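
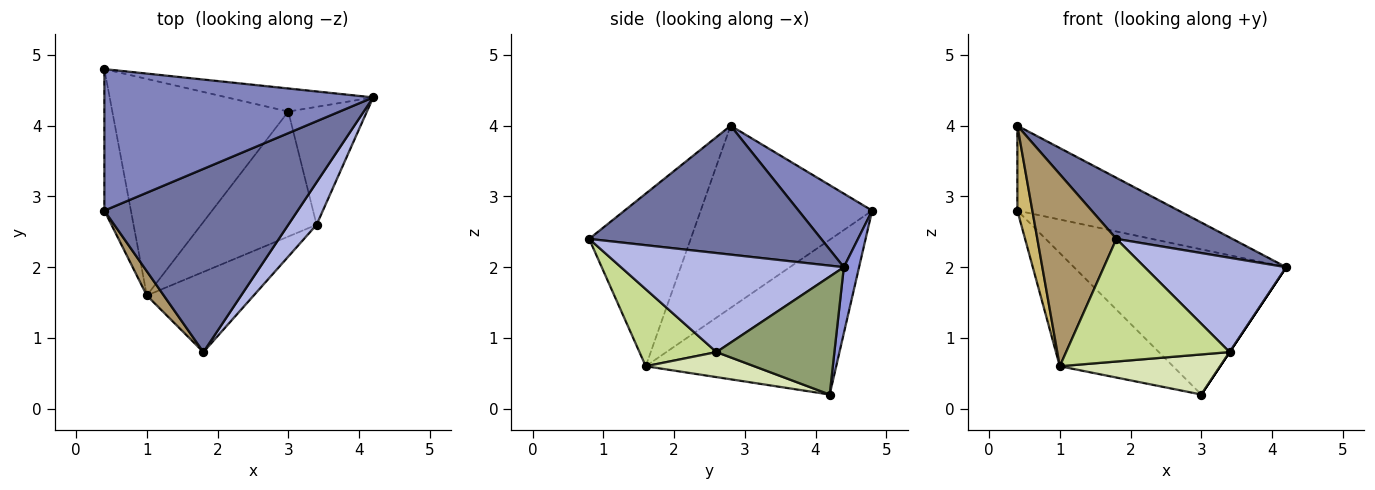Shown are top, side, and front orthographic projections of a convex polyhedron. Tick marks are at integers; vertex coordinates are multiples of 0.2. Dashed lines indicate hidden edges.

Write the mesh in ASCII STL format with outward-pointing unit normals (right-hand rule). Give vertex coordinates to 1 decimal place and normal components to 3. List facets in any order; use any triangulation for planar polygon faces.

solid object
 facet normal 0.535 -0.267 0.802
  outer loop
   vertex 1.8 0.8 2.4
   vertex 4.2 4.4 2.0
   vertex 0.4 2.8 4.0
  endloop
 endfacet
 facet normal 0.228 0.501 0.835
  outer loop
   vertex 0.4 4.8 2.8
   vertex 0.4 2.8 4.0
   vertex 4.2 4.4 2.0
  endloop
 endfacet
 facet normal 0.071 0.985 -0.157
  outer loop
   vertex 0.4 4.8 2.8
   vertex 4.2 4.4 2.0
   vertex 3.0 4.2 0.2
  endloop
 endfacet
 facet normal 0.821 -0.521 0.234
  outer loop
   vertex 3.4 2.6 0.8
   vertex 4.2 4.4 2.0
   vertex 1.8 0.8 2.4
  endloop
 endfacet
 facet normal 0.832 0.000 -0.555
  outer loop
   vertex 3.4 2.6 0.8
   vertex 3.0 4.2 0.2
   vertex 4.2 4.4 2.0
  endloop
 endfacet
 facet normal -0.615 0.365 -0.699
  outer loop
   vertex 1.0 1.6 0.6
   vertex 0.4 4.8 2.8
   vertex 3.0 4.2 0.2
  endloop
 endfacet
 facet normal 0.367 -0.779 -0.509
  outer loop
   vertex 1.0 1.6 0.6
   vertex 3.4 2.6 0.8
   vertex 1.8 0.8 2.4
  endloop
 endfacet
 facet normal 0.202 -0.299 -0.933
  outer loop
   vertex 1.0 1.6 0.6
   vertex 3.0 4.2 0.2
   vertex 3.4 2.6 0.8
  endloop
 endfacet
 facet normal -0.787 -0.613 0.077
  outer loop
   vertex 1.0 1.6 0.6
   vertex 1.8 0.8 2.4
   vertex 0.4 2.8 4.0
  endloop
 endfacet
 facet normal -0.986 -0.086 -0.144
  outer loop
   vertex 1.0 1.6 0.6
   vertex 0.4 2.8 4.0
   vertex 0.4 4.8 2.8
  endloop
 endfacet
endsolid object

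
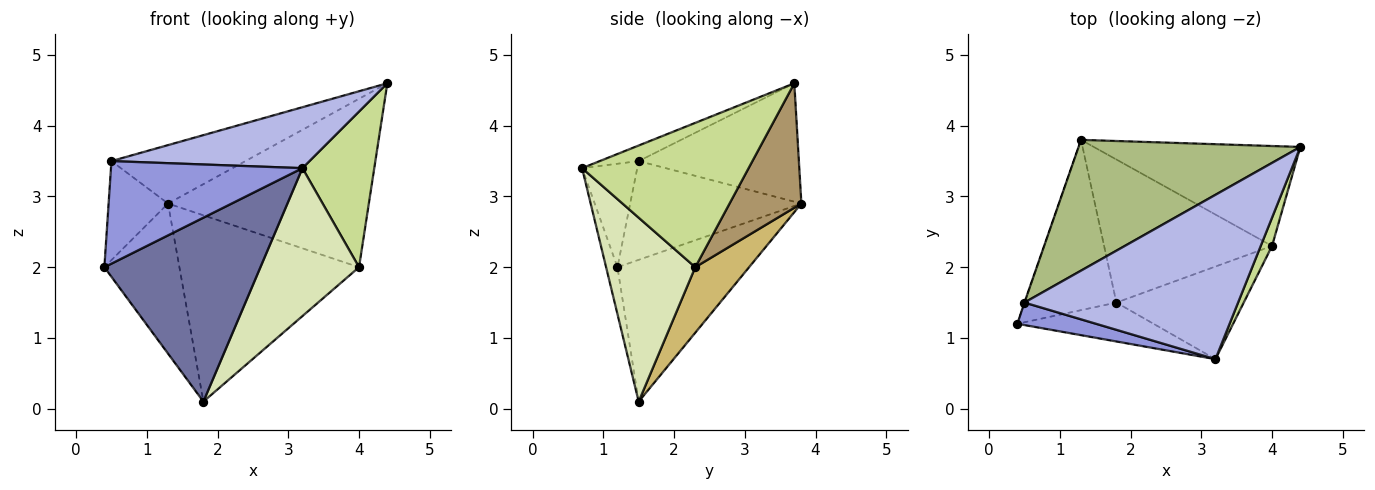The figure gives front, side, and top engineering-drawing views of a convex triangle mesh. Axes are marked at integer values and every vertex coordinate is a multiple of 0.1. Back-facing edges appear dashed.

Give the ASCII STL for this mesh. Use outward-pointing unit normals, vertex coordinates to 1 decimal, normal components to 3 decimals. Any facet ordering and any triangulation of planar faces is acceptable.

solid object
 facet normal -0.071 -0.976 -0.206
  outer loop
   vertex 1.8 1.5 0.1
   vertex 3.2 0.7 3.4
   vertex 0.4 1.2 2.0
  endloop
 endfacet
 facet normal -0.757 0.432 -0.490
  outer loop
   vertex 1.3 3.8 2.9
   vertex 1.8 1.5 0.1
   vertex 0.4 1.2 2.0
  endloop
 endfacet
 facet normal -0.271 -0.940 0.206
  outer loop
   vertex 0.5 1.5 3.5
   vertex 0.4 1.2 2.0
   vertex 3.2 0.7 3.4
  endloop
 endfacet
 facet normal -0.068 -0.347 0.935
  outer loop
   vertex 0.5 1.5 3.5
   vertex 3.2 0.7 3.4
   vertex 4.4 3.7 4.6
  endloop
 endfacet
 facet normal -0.945 0.328 -0.003
  outer loop
   vertex 0.5 1.5 3.5
   vertex 1.3 3.8 2.9
   vertex 0.4 1.2 2.0
  endloop
 endfacet
 facet normal -0.438 0.367 0.821
  outer loop
   vertex 0.5 1.5 3.5
   vertex 4.4 3.7 4.6
   vertex 1.3 3.8 2.9
  endloop
 endfacet
 facet normal 0.916 -0.395 0.072
  outer loop
   vertex 4.0 2.3 2.0
   vertex 4.4 3.7 4.6
   vertex 3.2 0.7 3.4
  endloop
 endfacet
 facet normal 0.608 -0.673 -0.421
  outer loop
   vertex 4.0 2.3 2.0
   vertex 3.2 0.7 3.4
   vertex 1.8 1.5 0.1
  endloop
 endfacet
 facet normal 0.294 0.822 -0.488
  outer loop
   vertex 4.0 2.3 2.0
   vertex 1.3 3.8 2.9
   vertex 4.4 3.7 4.6
  endloop
 endfacet
 facet normal 0.231 0.772 -0.593
  outer loop
   vertex 4.0 2.3 2.0
   vertex 1.8 1.5 0.1
   vertex 1.3 3.8 2.9
  endloop
 endfacet
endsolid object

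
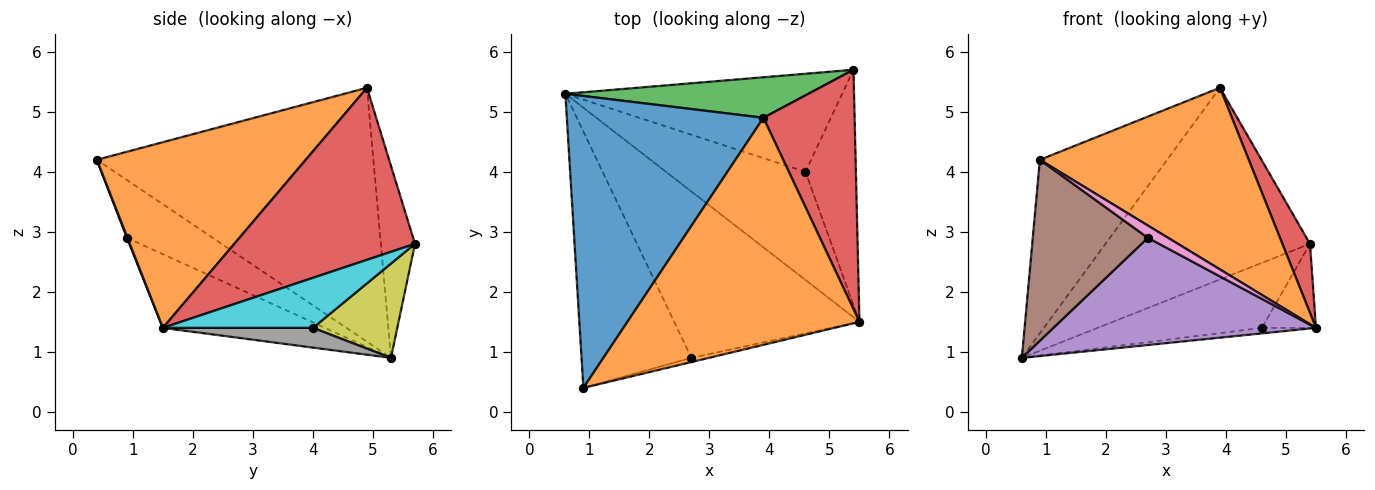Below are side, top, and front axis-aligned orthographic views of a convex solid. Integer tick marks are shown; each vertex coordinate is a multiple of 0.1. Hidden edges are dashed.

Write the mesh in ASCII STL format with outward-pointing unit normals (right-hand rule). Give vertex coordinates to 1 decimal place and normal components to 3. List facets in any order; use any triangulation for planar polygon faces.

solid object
 facet normal -0.743 0.342 0.575
  outer loop
   vertex 3.9 4.9 5.4
   vertex 0.6 5.3 0.9
   vertex 0.9 0.4 4.2
  endloop
 endfacet
 facet normal 0.530 -0.530 0.662
  outer loop
   vertex 3.9 4.9 5.4
   vertex 0.9 0.4 4.2
   vertex 5.5 1.5 1.4
  endloop
 endfacet
 facet normal -0.161 0.966 0.204
  outer loop
   vertex 5.4 5.7 2.8
   vertex 0.6 5.3 0.9
   vertex 3.9 4.9 5.4
  endloop
 endfacet
 facet normal 0.876 -0.134 0.464
  outer loop
   vertex 5.4 5.7 2.8
   vertex 3.9 4.9 5.4
   vertex 5.5 1.5 1.4
  endloop
 endfacet
 facet normal -0.317 -0.514 -0.797
  outer loop
   vertex 2.7 0.9 2.9
   vertex 0.6 5.3 0.9
   vertex 5.5 1.5 1.4
  endloop
 endfacet
 facet normal -0.395 -0.530 -0.751
  outer loop
   vertex 2.7 0.9 2.9
   vertex 0.9 0.4 4.2
   vertex 0.6 5.3 0.9
  endloop
 endfacet
 facet normal 0.030 -0.946 -0.322
  outer loop
   vertex 2.7 0.9 2.9
   vertex 5.5 1.5 1.4
   vertex 0.9 0.4 4.2
  endloop
 endfacet
 facet normal 0.140 0.050 -0.989
  outer loop
   vertex 4.6 4.0 1.4
   vertex 5.5 1.5 1.4
   vertex 0.6 5.3 0.9
  endloop
 endfacet
 facet normal 0.273 0.532 -0.802
  outer loop
   vertex 4.6 4.0 1.4
   vertex 0.6 5.3 0.9
   vertex 5.4 5.7 2.8
  endloop
 endfacet
 facet normal 0.682 0.246 -0.688
  outer loop
   vertex 4.6 4.0 1.4
   vertex 5.4 5.7 2.8
   vertex 5.5 1.5 1.4
  endloop
 endfacet
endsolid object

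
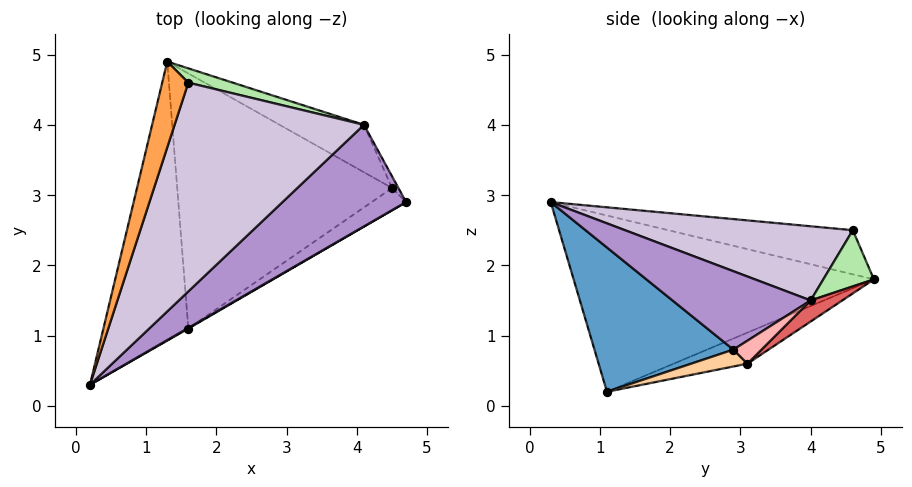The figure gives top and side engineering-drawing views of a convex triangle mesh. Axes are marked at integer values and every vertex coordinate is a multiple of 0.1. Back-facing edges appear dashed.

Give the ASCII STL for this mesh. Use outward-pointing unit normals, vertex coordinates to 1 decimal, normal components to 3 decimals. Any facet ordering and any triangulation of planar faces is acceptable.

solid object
 facet normal 0.502 -0.865 0.004
  outer loop
   vertex 1.6 1.1 0.2
   vertex 4.7 2.9 0.8
   vertex 0.2 0.3 2.9
  endloop
 endfacet
 facet normal -0.895 0.111 -0.431
  outer loop
   vertex 1.6 1.1 0.2
   vertex 0.2 0.3 2.9
   vertex 1.3 4.9 1.8
  endloop
 endfacet
 facet normal -0.818 0.311 0.484
  outer loop
   vertex 1.6 4.6 2.5
   vertex 1.3 4.9 1.8
   vertex 0.2 0.3 2.9
  endloop
 endfacet
 facet normal 0.400 -0.417 -0.816
  outer loop
   vertex 4.5 3.1 0.6
   vertex 4.7 2.9 0.8
   vertex 1.6 1.1 0.2
  endloop
 endfacet
 facet normal -0.133 0.376 -0.917
  outer loop
   vertex 4.5 3.1 0.6
   vertex 1.6 1.1 0.2
   vertex 1.3 4.9 1.8
  endloop
 endfacet
 facet normal 0.321 0.913 0.254
  outer loop
   vertex 4.1 4.0 1.5
   vertex 1.3 4.9 1.8
   vertex 1.6 4.6 2.5
  endloop
 endfacet
 facet normal 0.165 0.733 -0.660
  outer loop
   vertex 4.1 4.0 1.5
   vertex 4.5 3.1 0.6
   vertex 1.3 4.9 1.8
  endloop
 endfacet
 facet normal 0.791 0.571 -0.220
  outer loop
   vertex 4.1 4.0 1.5
   vertex 4.7 2.9 0.8
   vertex 4.5 3.1 0.6
  endloop
 endfacet
 facet normal 0.520 -0.238 0.820
  outer loop
   vertex 4.1 4.0 1.5
   vertex 0.2 0.3 2.9
   vertex 4.7 2.9 0.8
  endloop
 endfacet
 facet normal 0.365 -0.032 0.931
  outer loop
   vertex 4.1 4.0 1.5
   vertex 1.6 4.6 2.5
   vertex 0.2 0.3 2.9
  endloop
 endfacet
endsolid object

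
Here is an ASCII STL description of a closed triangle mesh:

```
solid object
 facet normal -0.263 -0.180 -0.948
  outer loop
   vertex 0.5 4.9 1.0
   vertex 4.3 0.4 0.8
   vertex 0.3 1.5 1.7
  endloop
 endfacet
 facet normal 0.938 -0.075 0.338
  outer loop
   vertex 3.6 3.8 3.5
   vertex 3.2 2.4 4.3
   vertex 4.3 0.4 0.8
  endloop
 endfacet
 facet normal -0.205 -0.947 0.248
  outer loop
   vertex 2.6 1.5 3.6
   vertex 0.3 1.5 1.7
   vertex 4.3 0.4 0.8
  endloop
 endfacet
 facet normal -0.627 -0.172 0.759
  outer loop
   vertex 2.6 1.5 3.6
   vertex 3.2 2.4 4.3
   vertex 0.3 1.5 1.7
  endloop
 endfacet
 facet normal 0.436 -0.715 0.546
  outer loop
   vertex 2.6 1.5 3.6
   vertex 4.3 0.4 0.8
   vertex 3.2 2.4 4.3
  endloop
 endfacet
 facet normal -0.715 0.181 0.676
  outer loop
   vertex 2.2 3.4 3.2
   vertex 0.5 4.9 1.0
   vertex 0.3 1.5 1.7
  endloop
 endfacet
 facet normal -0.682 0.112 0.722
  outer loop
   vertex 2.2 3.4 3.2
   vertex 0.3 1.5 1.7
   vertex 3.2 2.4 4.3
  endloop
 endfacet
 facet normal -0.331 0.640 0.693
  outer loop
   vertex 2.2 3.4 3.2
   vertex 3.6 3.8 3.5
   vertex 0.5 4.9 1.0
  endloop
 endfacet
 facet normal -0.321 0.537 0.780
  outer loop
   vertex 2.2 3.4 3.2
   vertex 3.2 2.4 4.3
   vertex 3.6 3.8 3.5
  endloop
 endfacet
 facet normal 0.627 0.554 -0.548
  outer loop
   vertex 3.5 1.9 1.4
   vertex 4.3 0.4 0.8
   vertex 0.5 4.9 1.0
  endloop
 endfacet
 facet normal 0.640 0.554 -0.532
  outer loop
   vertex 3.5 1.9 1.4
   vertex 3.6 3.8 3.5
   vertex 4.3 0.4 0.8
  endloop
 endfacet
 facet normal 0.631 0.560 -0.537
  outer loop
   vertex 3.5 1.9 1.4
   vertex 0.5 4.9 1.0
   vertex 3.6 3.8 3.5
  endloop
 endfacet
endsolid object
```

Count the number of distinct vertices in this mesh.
8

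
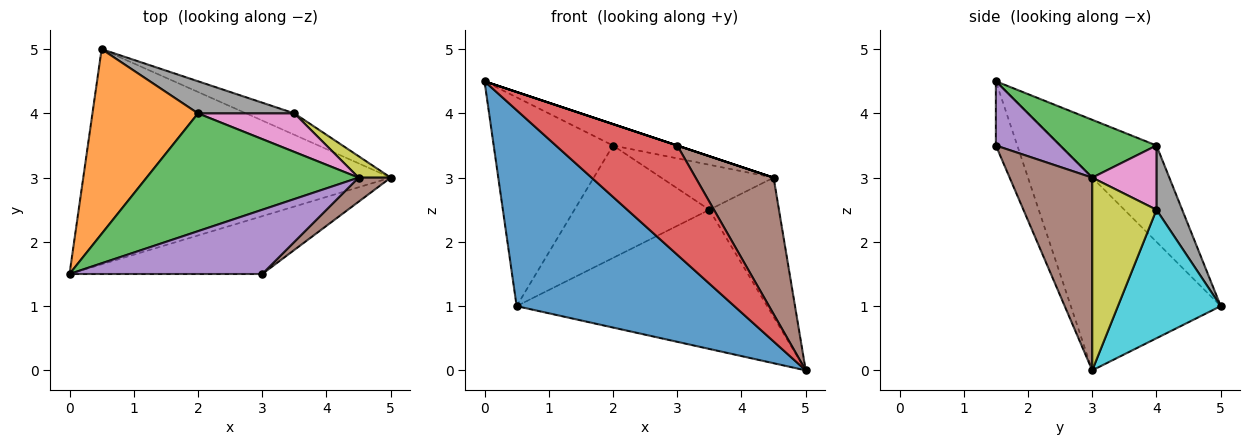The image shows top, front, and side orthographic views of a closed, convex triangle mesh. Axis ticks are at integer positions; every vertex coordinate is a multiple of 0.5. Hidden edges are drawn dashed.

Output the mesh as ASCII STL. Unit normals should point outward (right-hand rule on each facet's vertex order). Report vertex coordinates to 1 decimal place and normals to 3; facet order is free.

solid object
 facet normal -0.421 -0.611 -0.671
  outer loop
   vertex 0.5 5.0 1.0
   vertex 5.0 3.0 0.0
   vertex 0.0 1.5 4.5
  endloop
 endfacet
 facet normal -0.518 0.641 0.567
  outer loop
   vertex 2.0 4.0 3.5
   vertex 0.5 5.0 1.0
   vertex 0.0 1.5 4.5
  endloop
 endfacet
 facet normal 0.259 0.173 0.950
  outer loop
   vertex 4.5 3.0 3.0
   vertex 2.0 4.0 3.5
   vertex 0.0 1.5 4.5
  endloop
 endfacet
 facet normal -0.154 -0.873 -0.462
  outer loop
   vertex 3.0 1.5 3.5
   vertex 0.0 1.5 4.5
   vertex 5.0 3.0 0.0
  endloop
 endfacet
 facet normal 0.316 0.000 0.949
  outer loop
   vertex 3.0 1.5 3.5
   vertex 4.5 3.0 3.0
   vertex 0.0 1.5 4.5
  endloop
 endfacet
 facet normal 0.722 -0.682 0.120
  outer loop
   vertex 3.0 1.5 3.5
   vertex 5.0 3.0 0.0
   vertex 4.5 3.0 3.0
  endloop
 endfacet
 facet normal 0.398 0.697 0.597
  outer loop
   vertex 3.5 4.0 2.5
   vertex 2.0 4.0 3.5
   vertex 4.5 3.0 3.0
  endloop
 endfacet
 facet normal 0.180 0.946 0.270
  outer loop
   vertex 3.5 4.0 2.5
   vertex 0.5 5.0 1.0
   vertex 2.0 4.0 3.5
  endloop
 endfacet
 facet normal 0.674 0.730 0.112
  outer loop
   vertex 3.5 4.0 2.5
   vertex 4.5 3.0 3.0
   vertex 5.0 3.0 0.0
  endloop
 endfacet
 facet normal 0.376 0.916 -0.141
  outer loop
   vertex 3.5 4.0 2.5
   vertex 5.0 3.0 0.0
   vertex 0.5 5.0 1.0
  endloop
 endfacet
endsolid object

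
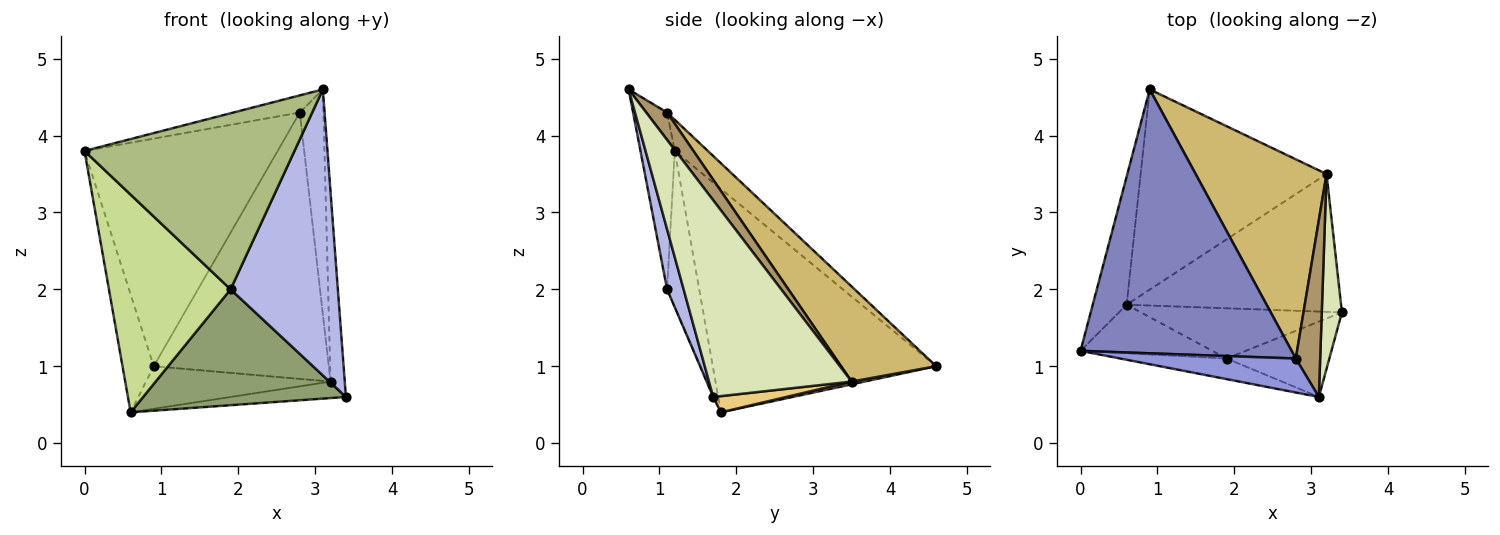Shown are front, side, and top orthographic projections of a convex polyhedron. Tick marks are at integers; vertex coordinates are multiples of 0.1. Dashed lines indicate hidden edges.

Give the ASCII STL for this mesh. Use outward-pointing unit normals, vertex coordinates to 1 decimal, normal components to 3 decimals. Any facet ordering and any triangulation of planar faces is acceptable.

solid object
 facet normal -0.979 0.137 -0.149
  outer loop
   vertex 0.6 1.8 0.4
   vertex 0.0 1.2 3.8
   vertex 0.9 4.6 1.0
  endloop
 endfacet
 facet normal -0.111 0.649 0.752
  outer loop
   vertex 2.8 1.1 4.3
   vertex 0.9 4.6 1.0
   vertex 0.0 1.2 3.8
  endloop
 endfacet
 facet normal -0.142 0.445 0.884
  outer loop
   vertex 2.8 1.1 4.3
   vertex 0.0 1.2 3.8
   vertex 3.1 0.6 4.6
  endloop
 endfacet
 facet normal 0.147 -0.956 -0.252
  outer loop
   vertex 1.9 1.1 2.0
   vertex 3.4 1.7 0.6
   vertex 3.1 0.6 4.6
  endloop
 endfacet
 facet normal -0.004 -0.917 -0.398
  outer loop
   vertex 1.9 1.1 2.0
   vertex 0.6 1.8 0.4
   vertex 3.4 1.7 0.6
  endloop
 endfacet
 facet normal -0.160 -0.980 -0.115
  outer loop
   vertex 1.9 1.1 2.0
   vertex 3.1 0.6 4.6
   vertex 0.0 1.2 3.8
  endloop
 endfacet
 facet normal -0.249 -0.945 -0.211
  outer loop
   vertex 1.9 1.1 2.0
   vertex 0.0 1.2 3.8
   vertex 0.6 1.8 0.4
  endloop
 endfacet
 facet normal 0.990 0.099 0.101
  outer loop
   vertex 3.2 3.5 0.8
   vertex 3.1 0.6 4.6
   vertex 3.4 1.7 0.6
  endloop
 endfacet
 facet normal 0.569 0.646 0.508
  outer loop
   vertex 3.2 3.5 0.8
   vertex 2.8 1.1 4.3
   vertex 3.1 0.6 4.6
  endloop
 endfacet
 facet normal 0.399 0.734 0.549
  outer loop
   vertex 3.2 3.5 0.8
   vertex 0.9 4.6 1.0
   vertex 2.8 1.1 4.3
  endloop
 endfacet
 facet normal 0.075 0.118 -0.990
  outer loop
   vertex 3.2 3.5 0.8
   vertex 3.4 1.7 0.6
   vertex 0.6 1.8 0.4
  endloop
 endfacet
 facet normal 0.014 0.208 -0.978
  outer loop
   vertex 3.2 3.5 0.8
   vertex 0.6 1.8 0.4
   vertex 0.9 4.6 1.0
  endloop
 endfacet
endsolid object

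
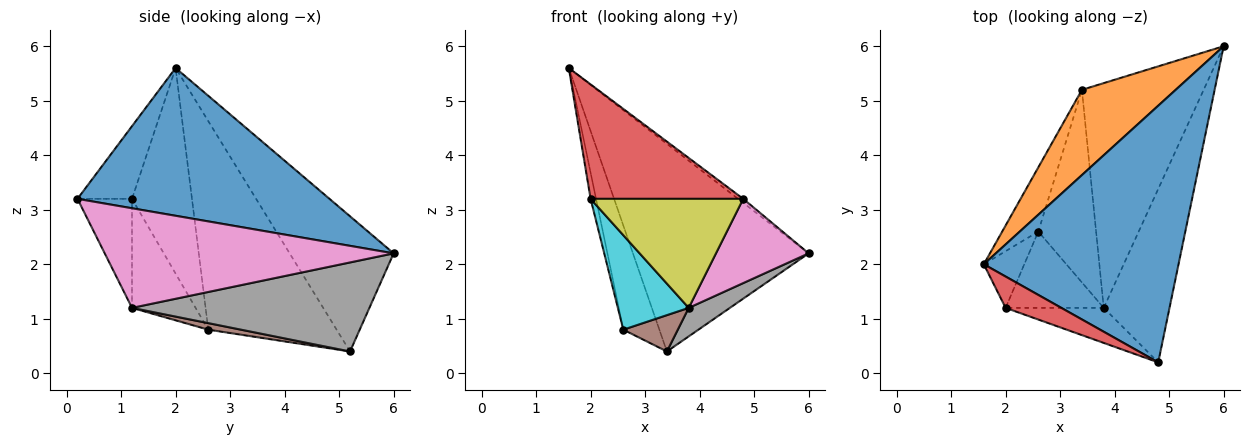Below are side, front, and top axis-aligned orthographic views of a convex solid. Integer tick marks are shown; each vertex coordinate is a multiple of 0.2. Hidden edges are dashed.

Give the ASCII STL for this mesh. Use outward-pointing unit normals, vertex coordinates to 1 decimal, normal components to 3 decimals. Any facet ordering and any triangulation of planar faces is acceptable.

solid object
 facet normal 0.604 0.012 0.797
  outer loop
   vertex 4.8 0.2 3.2
   vertex 6.0 6.0 2.2
   vertex 1.6 2.0 5.6
  endloop
 endfacet
 facet normal -0.480 0.811 0.333
  outer loop
   vertex 3.4 5.2 0.4
   vertex 1.6 2.0 5.6
   vertex 6.0 6.0 2.2
  endloop
 endfacet
 facet normal -0.950 0.267 -0.164
  outer loop
   vertex 2.6 2.6 0.8
   vertex 1.6 2.0 5.6
   vertex 3.4 5.2 0.4
  endloop
 endfacet
 facet normal -0.326 -0.912 0.250
  outer loop
   vertex 2.0 1.2 3.2
   vertex 4.8 0.2 3.2
   vertex 1.6 2.0 5.6
  endloop
 endfacet
 facet normal -0.977 0.089 -0.192
  outer loop
   vertex 2.0 1.2 3.2
   vertex 1.6 2.0 5.6
   vertex 2.6 2.6 0.8
  endloop
 endfacet
 facet normal 0.111 -0.184 -0.977
  outer loop
   vertex 3.8 1.2 1.2
   vertex 2.6 2.6 0.8
   vertex 3.4 5.2 0.4
  endloop
 endfacet
 facet normal 0.806 -0.259 -0.532
  outer loop
   vertex 3.8 1.2 1.2
   vertex 6.0 6.0 2.2
   vertex 4.8 0.2 3.2
  endloop
 endfacet
 facet normal 0.587 -0.102 -0.803
  outer loop
   vertex 3.8 1.2 1.2
   vertex 3.4 5.2 0.4
   vertex 6.0 6.0 2.2
  endloop
 endfacet
 facet normal -0.322 -0.901 -0.290
  outer loop
   vertex 3.8 1.2 1.2
   vertex 4.8 0.2 3.2
   vertex 2.0 1.2 3.2
  endloop
 endfacet
 facet normal -0.572 -0.638 -0.515
  outer loop
   vertex 3.8 1.2 1.2
   vertex 2.0 1.2 3.2
   vertex 2.6 2.6 0.8
  endloop
 endfacet
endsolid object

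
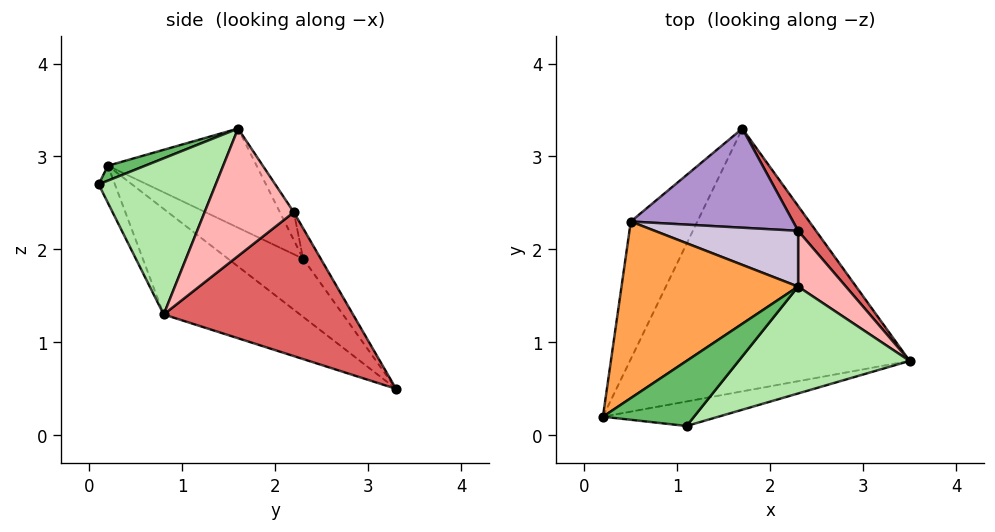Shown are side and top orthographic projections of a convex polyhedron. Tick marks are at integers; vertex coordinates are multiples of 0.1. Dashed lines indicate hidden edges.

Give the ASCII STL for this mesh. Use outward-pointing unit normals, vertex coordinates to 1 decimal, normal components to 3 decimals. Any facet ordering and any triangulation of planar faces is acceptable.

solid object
 facet normal -0.309 -0.484 -0.819
  outer loop
   vertex 1.7 3.3 0.5
   vertex 3.5 0.8 1.3
   vertex 0.2 0.2 2.9
  endloop
 endfacet
 facet normal -0.636 -0.256 -0.728
  outer loop
   vertex 0.5 2.3 1.9
   vertex 1.7 3.3 0.5
   vertex 0.2 0.2 2.9
  endloop
 endfacet
 facet normal -0.440 0.437 0.785
  outer loop
   vertex 0.5 2.3 1.9
   vertex 0.2 0.2 2.9
   vertex 2.3 1.6 3.3
  endloop
 endfacet
 facet normal -0.233 -0.649 -0.724
  outer loop
   vertex 1.1 0.1 2.7
   vertex 0.2 0.2 2.9
   vertex 3.5 0.8 1.3
  endloop
 endfacet
 facet normal 0.143 -0.464 0.874
  outer loop
   vertex 1.1 0.1 2.7
   vertex 2.3 1.6 3.3
   vertex 0.2 0.2 2.9
  endloop
 endfacet
 facet normal 0.518 -0.641 0.567
  outer loop
   vertex 1.1 0.1 2.7
   vertex 3.5 0.8 1.3
   vertex 2.3 1.6 3.3
  endloop
 endfacet
 facet normal 0.792 0.602 0.098
  outer loop
   vertex 2.3 2.2 2.4
   vertex 3.5 0.8 1.3
   vertex 1.7 3.3 0.5
  endloop
 endfacet
 facet normal 0.828 0.466 0.311
  outer loop
   vertex 2.3 2.2 2.4
   vertex 2.3 1.6 3.3
   vertex 3.5 0.8 1.3
  endloop
 endfacet
 facet normal -0.098 0.848 0.522
  outer loop
   vertex 2.3 2.2 2.4
   vertex 1.7 3.3 0.5
   vertex 0.5 2.3 1.9
  endloop
 endfacet
 facet normal -0.107 0.827 0.552
  outer loop
   vertex 2.3 2.2 2.4
   vertex 0.5 2.3 1.9
   vertex 2.3 1.6 3.3
  endloop
 endfacet
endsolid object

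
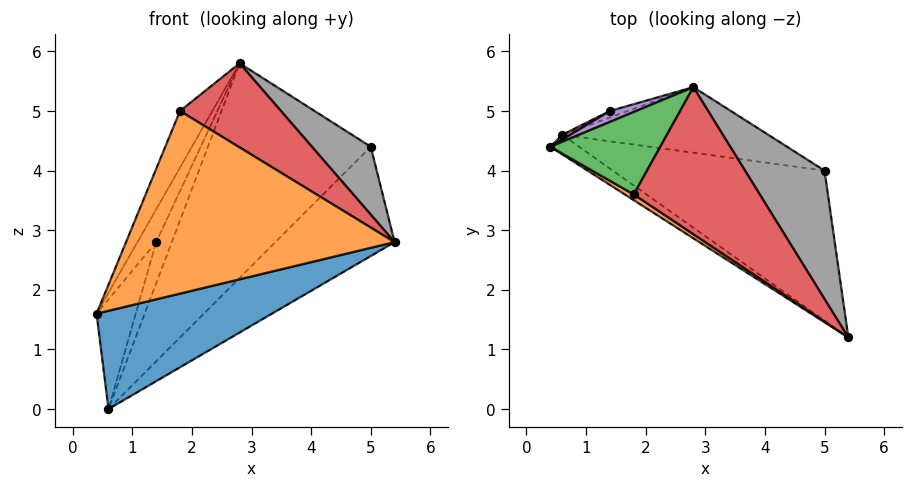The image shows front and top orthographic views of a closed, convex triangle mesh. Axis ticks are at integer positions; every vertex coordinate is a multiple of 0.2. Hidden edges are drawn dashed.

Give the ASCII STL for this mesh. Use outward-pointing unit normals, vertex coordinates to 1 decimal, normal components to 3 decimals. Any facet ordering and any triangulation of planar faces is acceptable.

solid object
 facet normal -0.502 -0.848 -0.169
  outer loop
   vertex 0.6 4.6 0.0
   vertex 5.4 1.2 2.8
   vertex 0.4 4.4 1.6
  endloop
 endfacet
 facet normal -0.543 -0.839 0.026
  outer loop
   vertex 1.8 3.6 5.0
   vertex 0.4 4.4 1.6
   vertex 5.4 1.2 2.8
  endloop
 endfacet
 facet normal -0.859 0.290 0.422
  outer loop
   vertex 1.8 3.6 5.0
   vertex 2.8 5.4 5.8
   vertex 0.4 4.4 1.6
  endloop
 endfacet
 facet normal 0.196 -0.487 0.851
  outer loop
   vertex 1.8 3.6 5.0
   vertex 5.4 1.2 2.8
   vertex 2.8 5.4 5.8
  endloop
 endfacet
 facet normal -0.688 0.688 0.229
  outer loop
   vertex 1.4 5.0 2.8
   vertex 0.4 4.4 1.6
   vertex 2.8 5.4 5.8
  endloop
 endfacet
 facet normal -0.546 0.837 0.036
  outer loop
   vertex 1.4 5.0 2.8
   vertex 0.6 4.6 0.0
   vertex 0.4 4.4 1.6
  endloop
 endfacet
 facet normal 0.052 0.986 -0.156
  outer loop
   vertex 1.4 5.0 2.8
   vertex 2.8 5.4 5.8
   vertex 0.6 4.6 0.0
  endloop
 endfacet
 facet normal 0.256 -0.452 0.855
  outer loop
   vertex 5.0 4.0 4.4
   vertex 2.8 5.4 5.8
   vertex 5.4 1.2 2.8
  endloop
 endfacet
 facet normal 0.664 0.440 -0.604
  outer loop
   vertex 5.0 4.0 4.4
   vertex 5.4 1.2 2.8
   vertex 0.6 4.6 0.0
  endloop
 endfacet
 facet normal 0.389 0.881 -0.269
  outer loop
   vertex 5.0 4.0 4.4
   vertex 0.6 4.6 0.0
   vertex 2.8 5.4 5.8
  endloop
 endfacet
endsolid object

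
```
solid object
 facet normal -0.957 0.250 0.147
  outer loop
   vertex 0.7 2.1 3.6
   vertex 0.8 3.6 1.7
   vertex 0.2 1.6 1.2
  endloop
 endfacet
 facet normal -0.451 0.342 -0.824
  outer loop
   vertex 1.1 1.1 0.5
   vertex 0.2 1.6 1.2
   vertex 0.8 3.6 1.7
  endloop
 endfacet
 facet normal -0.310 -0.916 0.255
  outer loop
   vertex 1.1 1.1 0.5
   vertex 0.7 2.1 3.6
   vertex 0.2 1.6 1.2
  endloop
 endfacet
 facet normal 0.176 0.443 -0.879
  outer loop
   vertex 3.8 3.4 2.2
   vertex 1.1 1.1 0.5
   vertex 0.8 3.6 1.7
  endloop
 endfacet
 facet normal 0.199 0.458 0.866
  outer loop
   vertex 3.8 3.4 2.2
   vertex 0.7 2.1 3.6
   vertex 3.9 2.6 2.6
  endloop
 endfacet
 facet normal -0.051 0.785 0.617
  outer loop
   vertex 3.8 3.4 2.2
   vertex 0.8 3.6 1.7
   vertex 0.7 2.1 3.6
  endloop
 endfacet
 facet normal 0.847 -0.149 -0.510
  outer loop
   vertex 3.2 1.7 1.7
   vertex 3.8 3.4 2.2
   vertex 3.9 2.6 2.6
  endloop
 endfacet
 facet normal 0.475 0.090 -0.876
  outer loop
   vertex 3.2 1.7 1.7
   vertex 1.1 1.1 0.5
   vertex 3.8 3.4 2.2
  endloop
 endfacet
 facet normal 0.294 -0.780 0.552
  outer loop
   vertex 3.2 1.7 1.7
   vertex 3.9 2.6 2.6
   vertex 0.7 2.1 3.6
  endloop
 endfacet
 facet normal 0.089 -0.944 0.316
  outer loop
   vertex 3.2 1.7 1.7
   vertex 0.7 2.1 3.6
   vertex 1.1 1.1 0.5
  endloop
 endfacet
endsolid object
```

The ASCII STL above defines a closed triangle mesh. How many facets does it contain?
10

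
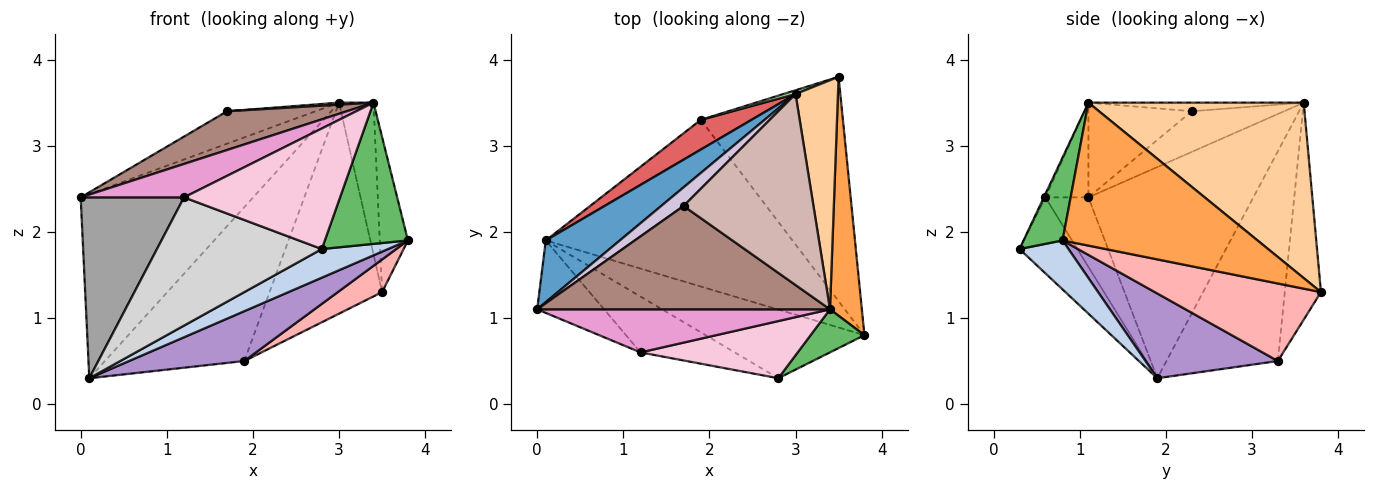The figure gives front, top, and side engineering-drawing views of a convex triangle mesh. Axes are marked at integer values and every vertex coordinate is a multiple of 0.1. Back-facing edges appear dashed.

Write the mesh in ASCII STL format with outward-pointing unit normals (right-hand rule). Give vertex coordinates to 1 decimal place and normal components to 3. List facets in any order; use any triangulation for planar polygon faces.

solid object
 facet normal -0.672 0.702 0.236
  outer loop
   vertex 3.0 3.6 3.5
   vertex 0.1 1.9 0.3
   vertex 0.0 1.1 2.4
  endloop
 endfacet
 facet normal 0.274 -0.370 -0.888
  outer loop
   vertex 2.8 0.3 1.8
   vertex 0.1 1.9 0.3
   vertex 3.8 0.8 1.9
  endloop
 endfacet
 facet normal 0.966 0.140 0.215
  outer loop
   vertex 3.4 1.1 3.5
   vertex 3.8 0.8 1.9
   vertex 3.5 3.8 1.3
  endloop
 endfacet
 facet normal 0.960 0.154 0.232
  outer loop
   vertex 3.4 1.1 3.5
   vertex 3.5 3.8 1.3
   vertex 3.0 3.6 3.5
  endloop
 endfacet
 facet normal 0.410 -0.873 0.266
  outer loop
   vertex 3.4 1.1 3.5
   vertex 2.8 0.3 1.8
   vertex 3.8 0.8 1.9
  endloop
 endfacet
 facet normal -0.306 0.952 0.017
  outer loop
   vertex 1.9 3.3 0.5
   vertex 3.0 3.6 3.5
   vertex 3.5 3.8 1.3
  endloop
 endfacet
 facet normal -0.617 0.772 0.149
  outer loop
   vertex 1.9 3.3 0.5
   vertex 0.1 1.9 0.3
   vertex 3.0 3.6 3.5
  endloop
 endfacet
 facet normal 0.475 -0.127 -0.871
  outer loop
   vertex 1.9 3.3 0.5
   vertex 3.5 3.8 1.3
   vertex 3.8 0.8 1.9
  endloop
 endfacet
 facet normal 0.313 -0.272 -0.910
  outer loop
   vertex 1.9 3.3 0.5
   vertex 3.8 0.8 1.9
   vertex 0.1 1.9 0.3
  endloop
 endfacet
 facet normal -0.671 0.643 0.370
  outer loop
   vertex 1.7 2.3 3.4
   vertex 3.0 3.6 3.5
   vertex 0.0 1.1 2.4
  endloop
 endfacet
 facet normal -0.290 -0.336 0.896
  outer loop
   vertex 1.7 2.3 3.4
   vertex 0.0 1.1 2.4
   vertex 3.4 1.1 3.5
  endloop
 endfacet
 facet normal -0.066 -0.011 0.998
  outer loop
   vertex 1.7 2.3 3.4
   vertex 3.4 1.1 3.5
   vertex 3.0 3.6 3.5
  endloop
 endfacet
 facet normal -0.248 -0.594 0.765
  outer loop
   vertex 1.2 0.6 2.4
   vertex 3.4 1.1 3.5
   vertex 0.0 1.1 2.4
  endloop
 endfacet
 facet normal -0.009 -0.904 0.428
  outer loop
   vertex 1.2 0.6 2.4
   vertex 2.8 0.3 1.8
   vertex 3.4 1.1 3.5
  endloop
 endfacet
 facet normal -0.361 -0.866 -0.347
  outer loop
   vertex 1.2 0.6 2.4
   vertex 0.0 1.1 2.4
   vertex 0.1 1.9 0.3
  endloop
 endfacet
 facet normal -0.306 -0.873 -0.380
  outer loop
   vertex 1.2 0.6 2.4
   vertex 0.1 1.9 0.3
   vertex 2.8 0.3 1.8
  endloop
 endfacet
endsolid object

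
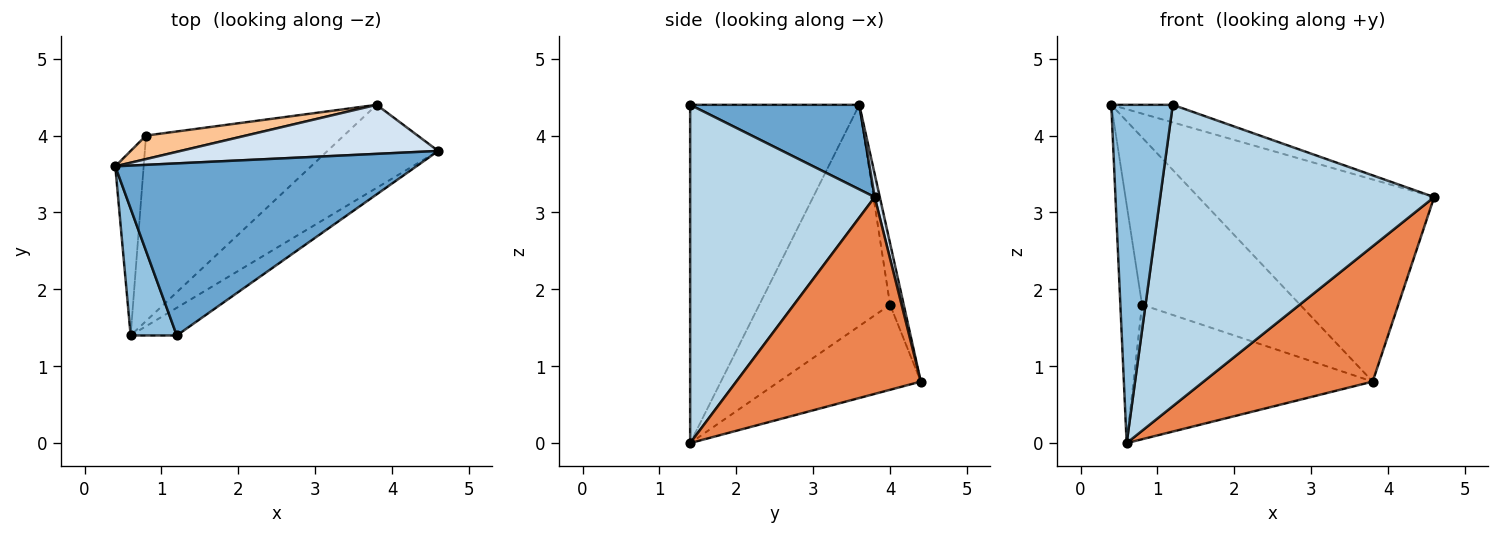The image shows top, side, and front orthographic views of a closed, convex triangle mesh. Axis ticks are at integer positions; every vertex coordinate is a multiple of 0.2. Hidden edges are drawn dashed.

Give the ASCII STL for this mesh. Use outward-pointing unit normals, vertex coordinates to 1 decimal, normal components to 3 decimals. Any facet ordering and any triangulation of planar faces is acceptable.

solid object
 facet normal 0.269 0.098 0.958
  outer loop
   vertex 1.2 1.4 4.4
   vertex 4.6 3.8 3.2
   vertex 0.4 3.6 4.4
  endloop
 endfacet
 facet normal -0.932 -0.339 0.127
  outer loop
   vertex 0.6 1.4 0.0
   vertex 1.2 1.4 4.4
   vertex 0.4 3.6 4.4
  endloop
 endfacet
 facet normal 0.557 -0.827 -0.076
  outer loop
   vertex 0.6 1.4 0.0
   vertex 4.6 3.8 3.2
   vertex 1.2 1.4 4.4
  endloop
 endfacet
 facet normal 0.021 0.972 0.236
  outer loop
   vertex 3.8 4.4 0.8
   vertex 0.4 3.6 4.4
   vertex 4.6 3.8 3.2
  endloop
 endfacet
 facet normal 0.681 -0.624 -0.383
  outer loop
   vertex 3.8 4.4 0.8
   vertex 4.6 3.8 3.2
   vertex 0.6 1.4 0.0
  endloop
 endfacet
 facet normal -0.979 0.162 -0.126
  outer loop
   vertex 0.8 4.0 1.8
   vertex 0.6 1.4 0.0
   vertex 0.4 3.6 4.4
  endloop
 endfacet
 facet normal -0.085 0.987 0.139
  outer loop
   vertex 0.8 4.0 1.8
   vertex 0.4 3.6 4.4
   vertex 3.8 4.4 0.8
  endloop
 endfacet
 facet normal -0.329 0.555 -0.764
  outer loop
   vertex 0.8 4.0 1.8
   vertex 3.8 4.4 0.8
   vertex 0.6 1.4 0.0
  endloop
 endfacet
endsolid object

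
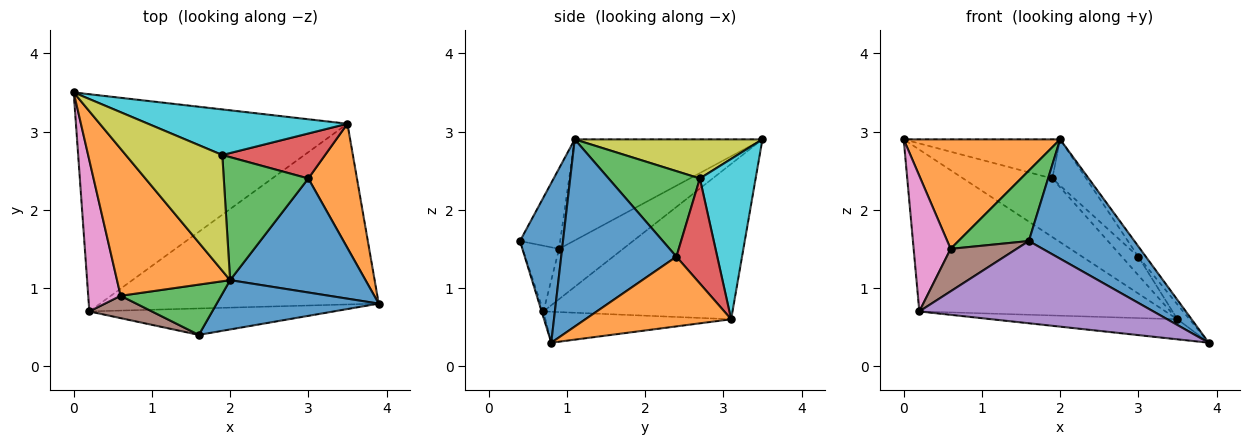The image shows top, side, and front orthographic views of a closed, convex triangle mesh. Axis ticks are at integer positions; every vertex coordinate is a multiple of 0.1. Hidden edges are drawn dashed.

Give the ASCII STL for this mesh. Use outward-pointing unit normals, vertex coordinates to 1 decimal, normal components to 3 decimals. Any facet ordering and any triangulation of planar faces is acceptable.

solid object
 facet normal 0.352 -0.865 0.357
  outer loop
   vertex 2.0 1.1 2.9
   vertex 1.6 0.4 1.6
   vertex 3.9 0.8 0.3
  endloop
 endfacet
 facet normal -0.583 -0.485 0.652
  outer loop
   vertex 2.0 1.1 2.9
   vertex 0.0 3.5 2.9
   vertex 0.6 0.9 1.5
  endloop
 endfacet
 facet normal -0.422 -0.738 0.527
  outer loop
   vertex 2.0 1.1 2.9
   vertex 0.6 0.9 1.5
   vertex 1.6 0.4 1.6
  endloop
 endfacet
 facet normal -0.110 0.110 -0.988
  outer loop
   vertex 0.2 0.7 0.7
   vertex 3.5 3.1 0.6
   vertex 3.9 0.8 0.3
  endloop
 endfacet
 facet normal -0.007 -0.952 -0.306
  outer loop
   vertex 0.2 0.7 0.7
   vertex 3.9 0.8 0.3
   vertex 1.6 0.4 1.6
  endloop
 endfacet
 facet normal -0.439 -0.795 0.418
  outer loop
   vertex 0.2 0.7 0.7
   vertex 1.6 0.4 1.6
   vertex 0.6 0.9 1.5
  endloop
 endfacet
 facet normal -0.756 -0.437 0.487
  outer loop
   vertex 0.2 0.7 0.7
   vertex 0.6 0.9 1.5
   vertex 0.0 3.5 2.9
  endloop
 endfacet
 facet normal -0.417 0.543 -0.729
  outer loop
   vertex 0.2 0.7 0.7
   vertex 0.0 3.5 2.9
   vertex 3.5 3.1 0.6
  endloop
 endfacet
 facet normal 0.359 0.299 0.884
  outer loop
   vertex 1.9 2.7 2.4
   vertex 0.0 3.5 2.9
   vertex 2.0 1.1 2.9
  endloop
 endfacet
 facet normal 0.443 0.707 0.551
  outer loop
   vertex 1.9 2.7 2.4
   vertex 3.5 3.1 0.6
   vertex 0.0 3.5 2.9
  endloop
 endfacet
 facet normal 0.809 0.053 0.585
  outer loop
   vertex 3.0 2.4 1.4
   vertex 2.0 1.1 2.9
   vertex 3.9 0.8 0.3
  endloop
 endfacet
 facet normal 0.818 0.068 0.571
  outer loop
   vertex 3.0 2.4 1.4
   vertex 3.9 0.8 0.3
   vertex 3.5 3.1 0.6
  endloop
 endfacet
 facet normal 0.688 0.255 0.680
  outer loop
   vertex 3.0 2.4 1.4
   vertex 1.9 2.7 2.4
   vertex 2.0 1.1 2.9
  endloop
 endfacet
 facet normal 0.687 0.278 0.672
  outer loop
   vertex 3.0 2.4 1.4
   vertex 3.5 3.1 0.6
   vertex 1.9 2.7 2.4
  endloop
 endfacet
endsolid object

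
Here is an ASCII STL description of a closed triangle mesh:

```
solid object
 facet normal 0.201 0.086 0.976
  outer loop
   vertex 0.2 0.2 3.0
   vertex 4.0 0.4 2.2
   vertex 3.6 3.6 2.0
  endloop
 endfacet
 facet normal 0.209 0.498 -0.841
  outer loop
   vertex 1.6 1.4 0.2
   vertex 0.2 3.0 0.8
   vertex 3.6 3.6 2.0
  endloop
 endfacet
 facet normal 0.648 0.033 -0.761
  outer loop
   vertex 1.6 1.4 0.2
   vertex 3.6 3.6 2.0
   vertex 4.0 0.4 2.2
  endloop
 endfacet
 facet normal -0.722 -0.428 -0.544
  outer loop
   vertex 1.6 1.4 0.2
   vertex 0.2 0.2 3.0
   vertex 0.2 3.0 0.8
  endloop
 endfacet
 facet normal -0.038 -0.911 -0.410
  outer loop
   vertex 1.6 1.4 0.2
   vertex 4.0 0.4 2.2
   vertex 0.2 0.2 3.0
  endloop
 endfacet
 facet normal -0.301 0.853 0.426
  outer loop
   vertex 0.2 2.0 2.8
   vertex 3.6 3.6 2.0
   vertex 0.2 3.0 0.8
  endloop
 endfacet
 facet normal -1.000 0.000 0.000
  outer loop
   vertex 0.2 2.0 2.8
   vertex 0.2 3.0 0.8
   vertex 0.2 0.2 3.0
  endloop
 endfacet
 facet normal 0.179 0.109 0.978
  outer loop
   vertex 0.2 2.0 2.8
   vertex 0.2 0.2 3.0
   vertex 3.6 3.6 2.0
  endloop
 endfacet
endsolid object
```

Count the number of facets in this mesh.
8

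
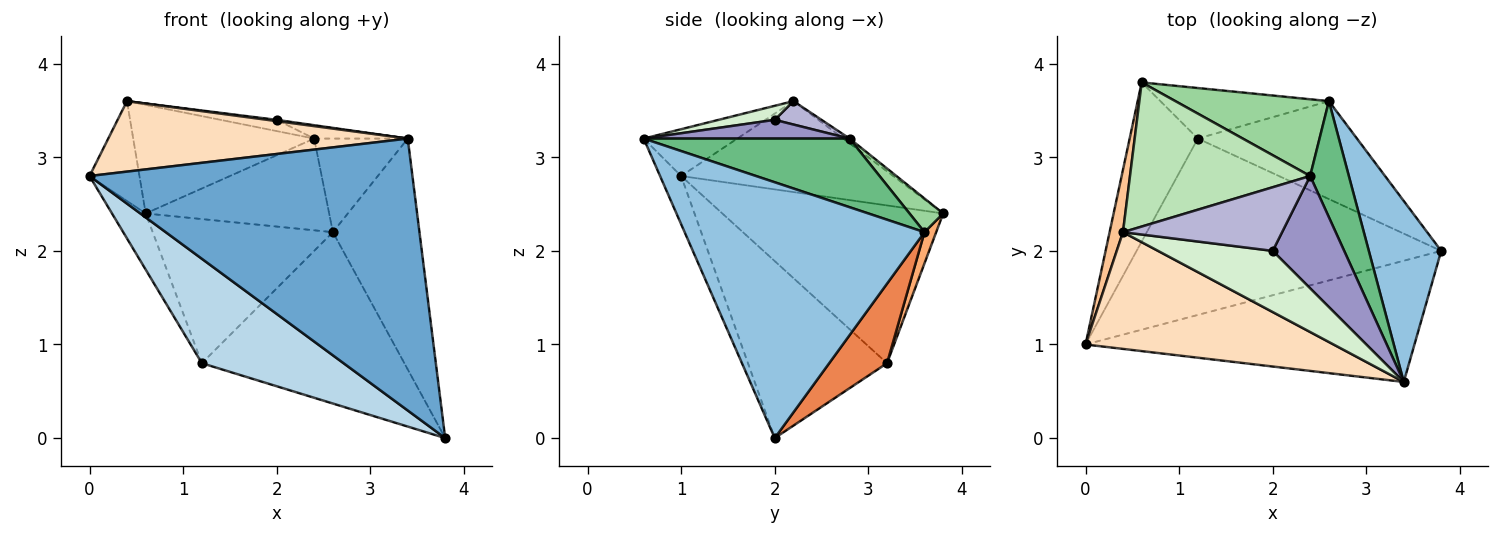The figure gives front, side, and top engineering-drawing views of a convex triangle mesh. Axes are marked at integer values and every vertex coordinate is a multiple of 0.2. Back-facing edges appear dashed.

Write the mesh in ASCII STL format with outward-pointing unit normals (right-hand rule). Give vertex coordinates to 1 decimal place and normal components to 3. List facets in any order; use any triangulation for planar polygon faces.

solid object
 facet normal -0.059 -0.912 -0.406
  outer loop
   vertex 3.4 0.6 3.2
   vertex 0.0 1.0 2.8
   vertex 3.8 2.0 0.0
  endloop
 endfacet
 facet normal 0.909 0.328 0.257
  outer loop
   vertex 2.6 3.6 2.2
   vertex 3.4 0.6 3.2
   vertex 3.8 2.0 0.0
  endloop
 endfacet
 facet normal -0.447 -0.456 -0.770
  outer loop
   vertex 1.2 3.2 0.8
   vertex 3.8 2.0 0.0
   vertex 0.0 1.0 2.8
  endloop
 endfacet
 facet normal -0.909 0.139 -0.393
  outer loop
   vertex 1.2 3.2 0.8
   vertex 0.0 1.0 2.8
   vertex 0.6 3.8 2.4
  endloop
 endfacet
 facet normal 0.241 0.843 -0.482
  outer loop
   vertex 1.2 3.2 0.8
   vertex 2.6 3.6 2.2
   vertex 3.8 2.0 0.0
  endloop
 endfacet
 facet normal 0.061 0.942 -0.330
  outer loop
   vertex 1.2 3.2 0.8
   vertex 0.6 3.8 2.4
   vertex 2.6 3.6 2.2
  endloop
 endfacet
 facet normal -0.964 0.227 0.142
  outer loop
   vertex 0.4 2.2 3.6
   vertex 0.6 3.8 2.4
   vertex 0.0 1.0 2.8
  endloop
 endfacet
 facet normal -0.159 -0.510 0.845
  outer loop
   vertex 0.4 2.2 3.6
   vertex 0.0 1.0 2.8
   vertex 3.4 0.6 3.2
  endloop
 endfacet
 facet normal 0.810 0.368 0.457
  outer loop
   vertex 2.4 2.8 3.2
   vertex 3.4 0.6 3.2
   vertex 2.6 3.6 2.2
  endloop
 endfacet
 facet normal 0.139 0.759 0.635
  outer loop
   vertex 2.4 2.8 3.2
   vertex 2.6 3.6 2.2
   vertex 0.6 3.8 2.4
  endloop
 endfacet
 facet normal -0.021 0.602 0.799
  outer loop
   vertex 2.4 2.8 3.2
   vertex 0.6 3.8 2.4
   vertex 0.4 2.2 3.6
  endloop
 endfacet
 facet normal 0.122 -0.020 0.992
  outer loop
   vertex 2.0 2.0 3.4
   vertex 0.4 2.2 3.6
   vertex 3.4 0.6 3.2
  endloop
 endfacet
 facet normal 0.252 0.114 0.961
  outer loop
   vertex 2.0 2.0 3.4
   vertex 3.4 0.6 3.2
   vertex 2.4 2.8 3.2
  endloop
 endfacet
 facet normal 0.143 0.172 0.975
  outer loop
   vertex 2.0 2.0 3.4
   vertex 2.4 2.8 3.2
   vertex 0.4 2.2 3.6
  endloop
 endfacet
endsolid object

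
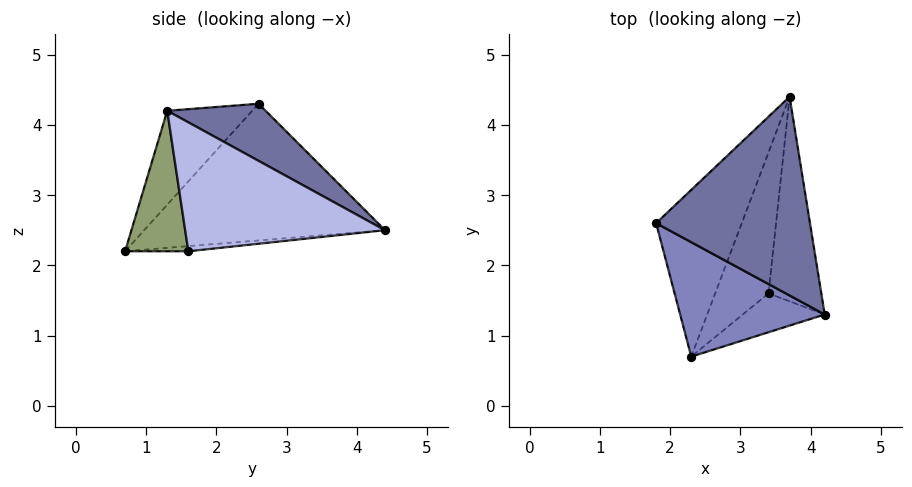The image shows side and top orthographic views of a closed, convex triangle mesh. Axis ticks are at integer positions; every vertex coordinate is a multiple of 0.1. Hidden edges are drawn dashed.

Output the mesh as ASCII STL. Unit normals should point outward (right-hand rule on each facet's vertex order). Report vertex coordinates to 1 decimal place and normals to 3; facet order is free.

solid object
 facet normal 0.302 0.495 0.814
  outer loop
   vertex 3.7 4.4 2.5
   vertex 1.8 2.6 4.3
   vertex 4.2 1.3 4.2
  endloop
 endfacet
 facet normal -0.372 -0.731 0.573
  outer loop
   vertex 2.3 0.7 2.2
   vertex 4.2 1.3 4.2
   vertex 1.8 2.6 4.3
  endloop
 endfacet
 facet normal -0.796 0.342 -0.499
  outer loop
   vertex 2.3 0.7 2.2
   vertex 1.8 2.6 4.3
   vertex 3.7 4.4 2.5
  endloop
 endfacet
 facet normal 0.924 -0.058 -0.378
  outer loop
   vertex 3.4 1.6 2.2
   vertex 3.7 4.4 2.5
   vertex 4.2 1.3 4.2
  endloop
 endfacet
 facet normal 0.594 -0.726 -0.347
  outer loop
   vertex 3.4 1.6 2.2
   vertex 4.2 1.3 4.2
   vertex 2.3 0.7 2.2
  endloop
 endfacet
 facet normal -0.095 0.116 -0.989
  outer loop
   vertex 3.4 1.6 2.2
   vertex 2.3 0.7 2.2
   vertex 3.7 4.4 2.5
  endloop
 endfacet
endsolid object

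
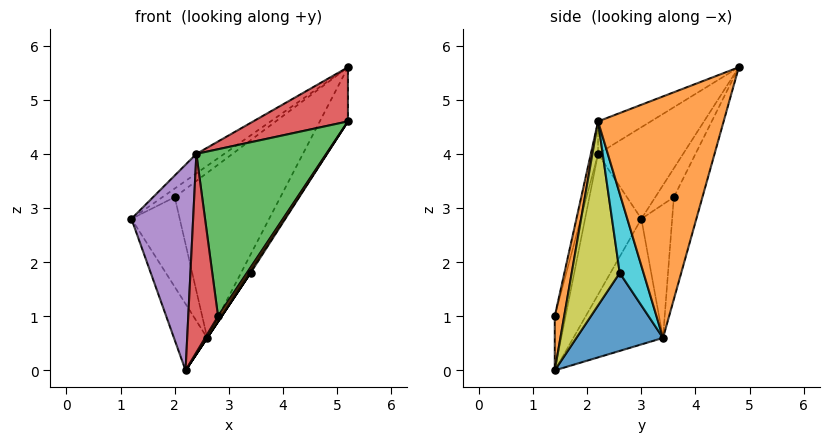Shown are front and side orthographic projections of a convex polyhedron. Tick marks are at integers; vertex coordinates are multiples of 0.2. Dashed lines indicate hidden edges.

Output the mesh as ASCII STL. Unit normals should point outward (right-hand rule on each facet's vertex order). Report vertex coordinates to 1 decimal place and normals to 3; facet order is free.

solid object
 facet normal -0.827 0.307 -0.471
  outer loop
   vertex 2.6 3.4 0.6
   vertex 2.2 1.4 0.0
   vertex 1.2 3.0 2.8
  endloop
 endfacet
 facet normal 0.848 0.190 -0.494
  outer loop
   vertex 2.6 3.4 0.6
   vertex 5.2 4.8 5.6
   vertex 5.2 2.2 4.6
  endloop
 endfacet
 facet normal -0.621 0.203 0.757
  outer loop
   vertex 2.4 2.2 4.0
   vertex 5.2 4.8 5.6
   vertex 1.2 3.0 2.8
  endloop
 endfacet
 facet normal -0.196 -0.352 0.915
  outer loop
   vertex 2.4 2.2 4.0
   vertex 5.2 2.2 4.6
   vertex 5.2 4.8 5.6
  endloop
 endfacet
 facet normal -0.663 -0.727 0.179
  outer loop
   vertex 2.4 2.2 4.0
   vertex 1.2 3.0 2.8
   vertex 2.2 1.4 0.0
  endloop
 endfacet
 facet normal -0.640 0.426 0.640
  outer loop
   vertex 2.0 3.6 3.2
   vertex 1.2 3.0 2.8
   vertex 5.2 4.8 5.6
  endloop
 endfacet
 facet normal -0.528 0.828 -0.186
  outer loop
   vertex 2.0 3.6 3.2
   vertex 2.6 3.4 0.6
   vertex 1.2 3.0 2.8
  endloop
 endfacet
 facet normal -0.259 0.957 -0.133
  outer loop
   vertex 2.0 3.6 3.2
   vertex 5.2 4.8 5.6
   vertex 2.6 3.4 0.6
  endloop
 endfacet
 facet normal 0.839 -0.025 -0.543
  outer loop
   vertex 3.4 2.6 1.8
   vertex 5.2 2.2 4.6
   vertex 2.2 1.4 0.0
  endloop
 endfacet
 facet normal 0.843 0.038 -0.536
  outer loop
   vertex 3.4 2.6 1.8
   vertex 2.6 3.4 0.6
   vertex 5.2 2.2 4.6
  endloop
 endfacet
 facet normal 0.832 0.000 -0.555
  outer loop
   vertex 3.4 2.6 1.8
   vertex 2.2 1.4 0.0
   vertex 2.6 3.4 0.6
  endloop
 endfacet
 facet normal 0.830 -0.249 -0.498
  outer loop
   vertex 2.8 1.4 1.0
   vertex 2.2 1.4 0.0
   vertex 5.2 2.2 4.6
  endloop
 endfacet
 facet normal -0.054 -0.967 0.251
  outer loop
   vertex 2.8 1.4 1.0
   vertex 5.2 2.2 4.6
   vertex 2.4 2.2 4.0
  endloop
 endfacet
 facet normal -0.335 -0.921 0.201
  outer loop
   vertex 2.8 1.4 1.0
   vertex 2.4 2.2 4.0
   vertex 2.2 1.4 0.0
  endloop
 endfacet
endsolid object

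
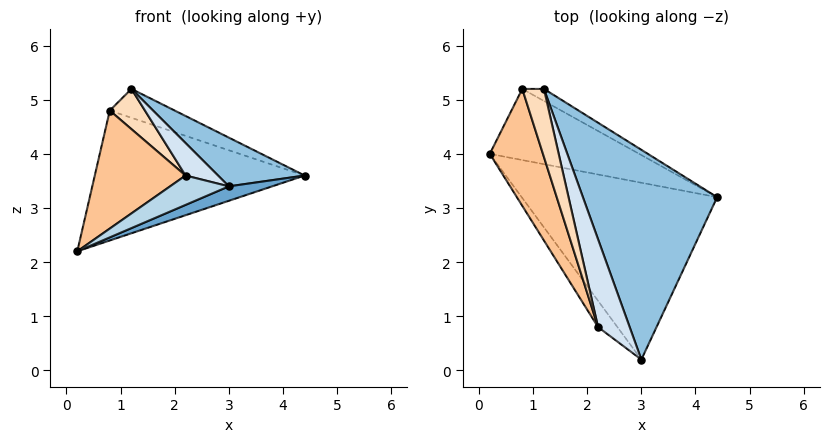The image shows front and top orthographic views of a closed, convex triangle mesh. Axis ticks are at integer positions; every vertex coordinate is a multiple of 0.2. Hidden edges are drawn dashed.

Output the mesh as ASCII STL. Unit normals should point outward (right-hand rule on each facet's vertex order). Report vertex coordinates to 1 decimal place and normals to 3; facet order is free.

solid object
 facet normal 0.302 -0.078 -0.950
  outer loop
   vertex 3.0 0.2 3.4
   vertex 0.2 4.0 2.2
   vertex 4.4 3.2 3.6
  endloop
 endfacet
 facet normal 0.327 -0.214 0.921
  outer loop
   vertex 1.2 5.2 5.2
   vertex 3.0 0.2 3.4
   vertex 4.4 3.2 3.6
  endloop
 endfacet
 facet normal -0.587 -0.603 -0.540
  outer loop
   vertex 2.2 0.8 3.6
   vertex 0.2 4.0 2.2
   vertex 3.0 0.2 3.4
  endloop
 endfacet
 facet normal -0.026 -0.347 0.938
  outer loop
   vertex 2.2 0.8 3.6
   vertex 3.0 0.2 3.4
   vertex 1.2 5.2 5.2
  endloop
 endfacet
 facet normal 0.311 0.834 -0.457
  outer loop
   vertex 0.8 5.2 4.8
   vertex 4.4 3.2 3.6
   vertex 0.2 4.0 2.2
  endloop
 endfacet
 facet normal 0.359 0.862 -0.359
  outer loop
   vertex 0.8 5.2 4.8
   vertex 1.2 5.2 5.2
   vertex 4.4 3.2 3.6
  endloop
 endfacet
 facet normal -0.852 -0.372 0.368
  outer loop
   vertex 0.8 5.2 4.8
   vertex 0.2 4.0 2.2
   vertex 2.2 0.8 3.6
  endloop
 endfacet
 facet normal -0.652 -0.386 0.652
  outer loop
   vertex 0.8 5.2 4.8
   vertex 2.2 0.8 3.6
   vertex 1.2 5.2 5.2
  endloop
 endfacet
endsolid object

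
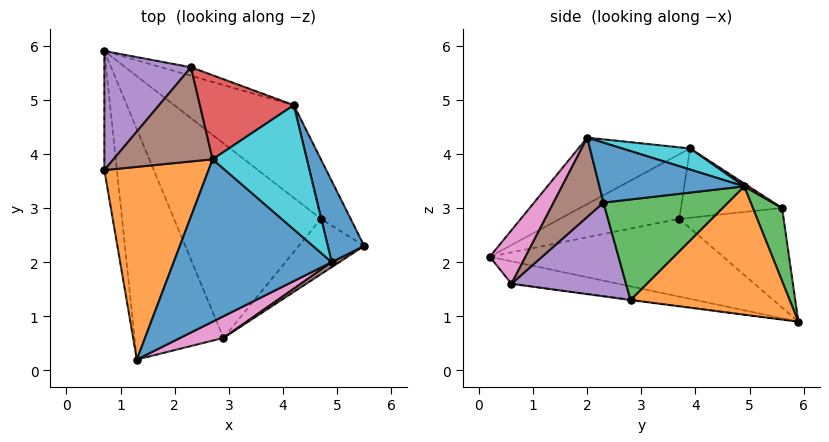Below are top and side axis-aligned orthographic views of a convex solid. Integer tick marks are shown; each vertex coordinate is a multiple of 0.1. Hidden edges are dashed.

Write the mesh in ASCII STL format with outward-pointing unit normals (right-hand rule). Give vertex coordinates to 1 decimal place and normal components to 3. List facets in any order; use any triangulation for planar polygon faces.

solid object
 facet normal 0.802 0.345 0.487
  outer loop
   vertex 4.2 4.9 3.4
   vertex 4.9 2.0 4.3
   vertex 5.5 2.3 3.1
  endloop
 endfacet
 facet normal 0.556 0.650 -0.518
  outer loop
   vertex 4.7 2.8 1.3
   vertex 0.7 5.9 0.9
   vertex 4.2 4.9 3.4
  endloop
 endfacet
 facet normal 0.853 0.456 -0.253
  outer loop
   vertex 4.7 2.8 1.3
   vertex 4.2 4.9 3.4
   vertex 5.5 2.3 3.1
  endloop
 endfacet
 facet normal -0.978 -0.136 -0.158
  outer loop
   vertex 0.7 3.7 2.8
   vertex 0.7 5.9 0.9
   vertex 1.3 0.2 2.1
  endloop
 endfacet
 facet normal 0.656 -0.599 -0.458
  outer loop
   vertex 2.9 0.6 1.6
   vertex 4.7 2.8 1.3
   vertex 5.5 2.3 3.1
  endloop
 endfacet
 facet normal 0.526 -0.849 0.051
  outer loop
   vertex 2.9 0.6 1.6
   vertex 5.5 2.3 3.1
   vertex 4.9 2.0 4.3
  endloop
 endfacet
 facet normal 0.307 -0.919 0.249
  outer loop
   vertex 2.9 0.6 1.6
   vertex 4.9 2.0 4.3
   vertex 1.3 0.2 2.1
  endloop
 endfacet
 facet normal -0.239 -0.224 -0.945
  outer loop
   vertex 2.9 0.6 1.6
   vertex 1.3 0.2 2.1
   vertex 0.7 5.9 0.9
  endloop
 endfacet
 facet normal -0.003 -0.132 -0.991
  outer loop
   vertex 2.9 0.6 1.6
   vertex 0.7 5.9 0.9
   vertex 4.7 2.8 1.3
  endloop
 endfacet
 facet normal 0.206 0.335 0.919
  outer loop
   vertex 2.7 3.9 4.1
   vertex 4.9 2.0 4.3
   vertex 4.2 4.9 3.4
  endloop
 endfacet
 facet normal -0.366 -0.332 0.870
  outer loop
   vertex 2.7 3.9 4.1
   vertex 1.3 0.2 2.1
   vertex 4.9 2.0 4.3
  endloop
 endfacet
 facet normal -0.510 -0.252 0.823
  outer loop
   vertex 2.7 3.9 4.1
   vertex 0.7 3.7 2.8
   vertex 1.3 0.2 2.1
  endloop
 endfacet
 facet normal 0.370 0.917 -0.151
  outer loop
   vertex 2.3 5.6 3.0
   vertex 4.2 4.9 3.4
   vertex 0.7 5.9 0.9
  endloop
 endfacet
 facet normal 0.026 0.547 0.837
  outer loop
   vertex 2.3 5.6 3.0
   vertex 2.7 3.9 4.1
   vertex 4.2 4.9 3.4
  endloop
 endfacet
 facet normal -0.657 0.493 0.571
  outer loop
   vertex 2.3 5.6 3.0
   vertex 0.7 5.9 0.9
   vertex 0.7 3.7 2.8
  endloop
 endfacet
 facet normal -0.532 0.368 0.762
  outer loop
   vertex 2.3 5.6 3.0
   vertex 0.7 3.7 2.8
   vertex 2.7 3.9 4.1
  endloop
 endfacet
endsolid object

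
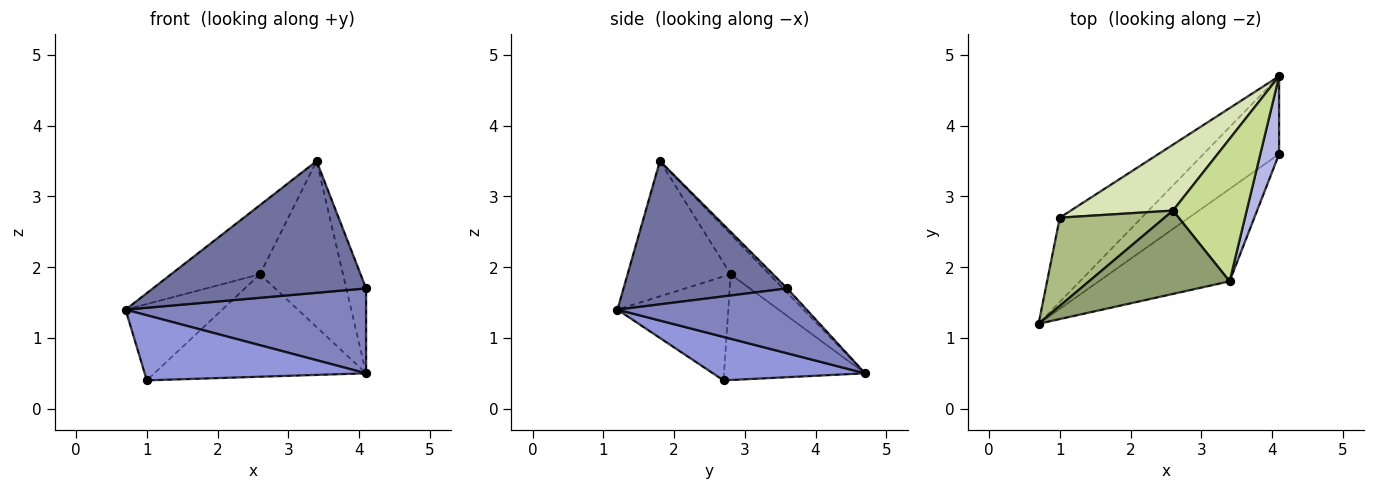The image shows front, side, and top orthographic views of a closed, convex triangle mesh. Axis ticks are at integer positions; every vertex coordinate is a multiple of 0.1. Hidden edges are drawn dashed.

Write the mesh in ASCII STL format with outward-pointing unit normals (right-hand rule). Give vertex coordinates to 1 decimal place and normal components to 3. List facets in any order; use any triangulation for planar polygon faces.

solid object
 facet normal 0.532 -0.693 -0.486
  outer loop
   vertex 3.4 1.8 3.5
   vertex 0.7 1.2 1.4
   vertex 4.1 3.6 1.7
  endloop
 endfacet
 facet normal 0.502 -0.638 -0.585
  outer loop
   vertex 4.1 4.7 0.5
   vertex 4.1 3.6 1.7
   vertex 0.7 1.2 1.4
  endloop
 endfacet
 facet normal 0.387 -0.564 -0.730
  outer loop
   vertex 4.1 4.7 0.5
   vertex 0.7 1.2 1.4
   vertex 1.0 2.7 0.4
  endloop
 endfacet
 facet normal -0.156 0.728 0.667
  outer loop
   vertex 4.1 4.7 0.5
   vertex 3.4 1.8 3.5
   vertex 4.1 3.6 1.7
  endloop
 endfacet
 facet normal -0.595 0.513 0.618
  outer loop
   vertex 2.6 2.8 1.9
   vertex 0.7 1.2 1.4
   vertex 3.4 1.8 3.5
  endloop
 endfacet
 facet normal -0.600 0.523 0.605
  outer loop
   vertex 2.6 2.8 1.9
   vertex 1.0 2.7 0.4
   vertex 0.7 1.2 1.4
  endloop
 endfacet
 facet normal -0.333 0.716 0.614
  outer loop
   vertex 2.6 2.8 1.9
   vertex 3.4 1.8 3.5
   vertex 4.1 4.7 0.5
  endloop
 endfacet
 facet normal -0.489 0.734 0.472
  outer loop
   vertex 2.6 2.8 1.9
   vertex 4.1 4.7 0.5
   vertex 1.0 2.7 0.4
  endloop
 endfacet
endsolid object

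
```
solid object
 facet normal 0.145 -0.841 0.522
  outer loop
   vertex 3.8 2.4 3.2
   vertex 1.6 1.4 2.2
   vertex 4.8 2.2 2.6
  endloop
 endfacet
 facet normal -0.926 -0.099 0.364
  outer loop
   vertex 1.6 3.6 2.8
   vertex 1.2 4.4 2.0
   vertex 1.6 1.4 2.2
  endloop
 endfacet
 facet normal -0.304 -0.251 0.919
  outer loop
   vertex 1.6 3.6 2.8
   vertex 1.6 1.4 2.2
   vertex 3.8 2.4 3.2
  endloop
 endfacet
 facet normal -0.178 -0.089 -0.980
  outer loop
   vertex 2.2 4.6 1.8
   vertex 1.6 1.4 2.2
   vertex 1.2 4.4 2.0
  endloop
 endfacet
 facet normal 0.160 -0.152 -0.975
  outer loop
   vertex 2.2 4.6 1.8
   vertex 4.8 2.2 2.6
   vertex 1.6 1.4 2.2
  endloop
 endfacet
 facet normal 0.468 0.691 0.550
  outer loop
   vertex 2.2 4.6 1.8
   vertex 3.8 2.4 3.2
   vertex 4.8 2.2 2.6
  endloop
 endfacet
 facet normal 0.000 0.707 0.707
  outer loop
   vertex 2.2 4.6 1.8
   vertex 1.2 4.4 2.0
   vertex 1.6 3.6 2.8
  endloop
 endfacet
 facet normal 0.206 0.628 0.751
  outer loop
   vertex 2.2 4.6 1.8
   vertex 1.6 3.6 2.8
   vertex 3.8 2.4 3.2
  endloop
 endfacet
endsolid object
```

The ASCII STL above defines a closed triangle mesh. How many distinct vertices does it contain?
6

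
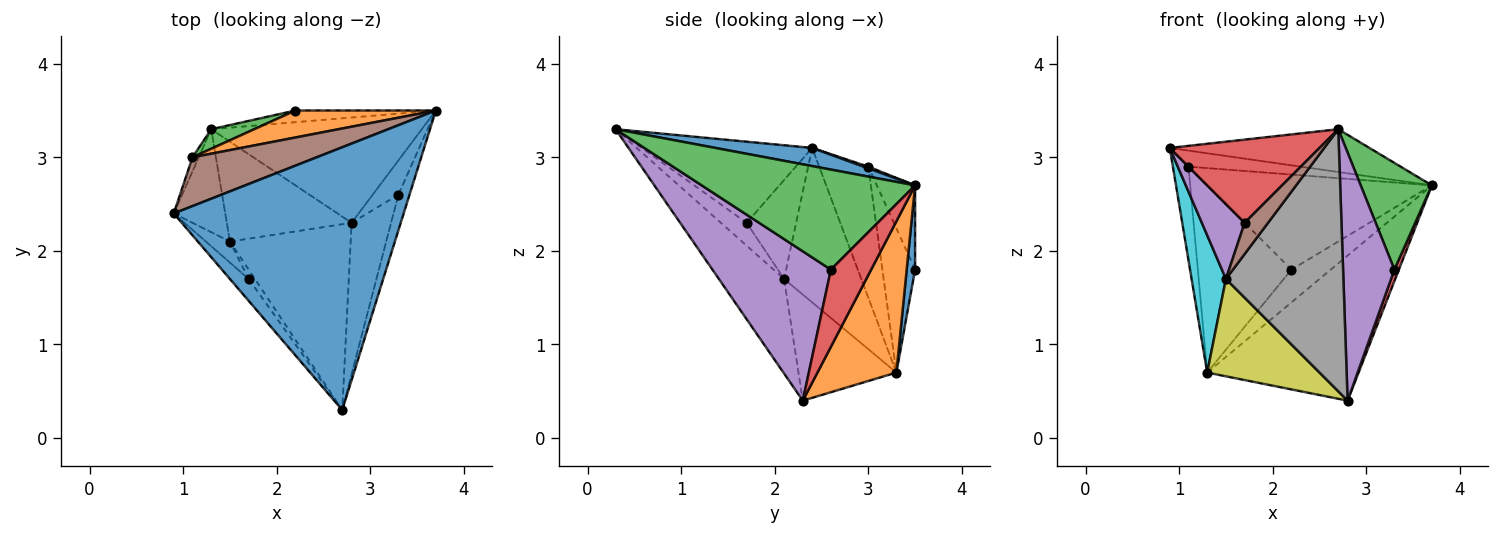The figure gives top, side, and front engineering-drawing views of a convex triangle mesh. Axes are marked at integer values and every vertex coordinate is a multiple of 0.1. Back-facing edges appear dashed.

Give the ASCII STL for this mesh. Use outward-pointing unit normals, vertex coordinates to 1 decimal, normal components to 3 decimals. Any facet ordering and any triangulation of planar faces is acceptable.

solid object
 facet normal 0.078 0.160 0.984
  outer loop
   vertex 2.7 0.3 3.3
   vertex 3.7 3.5 2.7
   vertex 0.9 2.4 3.1
  endloop
 endfacet
 facet normal 0.389 0.746 -0.541
  outer loop
   vertex 1.3 3.3 0.7
   vertex 3.7 3.5 2.7
   vertex 2.8 2.3 0.4
  endloop
 endfacet
 facet normal 0.943 -0.314 -0.105
  outer loop
   vertex 3.3 2.6 1.8
   vertex 3.7 3.5 2.7
   vertex 2.7 0.3 3.3
  endloop
 endfacet
 facet normal 0.943 -0.105 -0.314
  outer loop
   vertex 3.3 2.6 1.8
   vertex 2.8 2.3 0.4
   vertex 3.7 3.5 2.7
  endloop
 endfacet
 facet normal 0.892 -0.386 -0.236
  outer loop
   vertex 3.3 2.6 1.8
   vertex 2.7 0.3 3.3
   vertex 2.8 2.3 0.4
  endloop
 endfacet
 facet normal 0.013 0.312 0.950
  outer loop
   vertex 1.1 3.0 2.9
   vertex 0.9 2.4 3.1
   vertex 3.7 3.5 2.7
  endloop
 endfacet
 facet normal -0.952 0.302 -0.045
  outer loop
   vertex 1.1 3.0 2.9
   vertex 1.3 3.3 0.7
   vertex 0.9 2.4 3.1
  endloop
 endfacet
 facet normal -0.412 -0.743 -0.527
  outer loop
   vertex 1.5 2.1 1.7
   vertex 2.8 2.3 0.4
   vertex 2.7 0.3 3.3
  endloop
 endfacet
 facet normal -0.520 -0.596 -0.612
  outer loop
   vertex 1.5 2.1 1.7
   vertex 1.3 3.3 0.7
   vertex 2.8 2.3 0.4
  endloop
 endfacet
 facet normal -0.874 -0.389 -0.291
  outer loop
   vertex 1.5 2.1 1.7
   vertex 0.9 2.4 3.1
   vertex 1.3 3.3 0.7
  endloop
 endfacet
 facet normal 0.198 0.923 -0.330
  outer loop
   vertex 2.2 3.5 1.8
   vertex 3.7 3.5 2.7
   vertex 1.3 3.3 0.7
  endloop
 endfacet
 facet normal -0.162 0.949 0.270
  outer loop
   vertex 2.2 3.5 1.8
   vertex 1.1 3.0 2.9
   vertex 3.7 3.5 2.7
  endloop
 endfacet
 facet normal -0.329 0.939 0.098
  outer loop
   vertex 2.2 3.5 1.8
   vertex 1.3 3.3 0.7
   vertex 1.1 3.0 2.9
  endloop
 endfacet
 facet normal -0.740 -0.651 -0.171
  outer loop
   vertex 1.7 1.7 2.3
   vertex 2.7 0.3 3.3
   vertex 0.9 2.4 3.1
  endloop
 endfacet
 facet normal -0.744 -0.643 -0.181
  outer loop
   vertex 1.7 1.7 2.3
   vertex 0.9 2.4 3.1
   vertex 1.5 2.1 1.7
  endloop
 endfacet
 facet normal -0.725 -0.659 -0.198
  outer loop
   vertex 1.7 1.7 2.3
   vertex 1.5 2.1 1.7
   vertex 2.7 0.3 3.3
  endloop
 endfacet
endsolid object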